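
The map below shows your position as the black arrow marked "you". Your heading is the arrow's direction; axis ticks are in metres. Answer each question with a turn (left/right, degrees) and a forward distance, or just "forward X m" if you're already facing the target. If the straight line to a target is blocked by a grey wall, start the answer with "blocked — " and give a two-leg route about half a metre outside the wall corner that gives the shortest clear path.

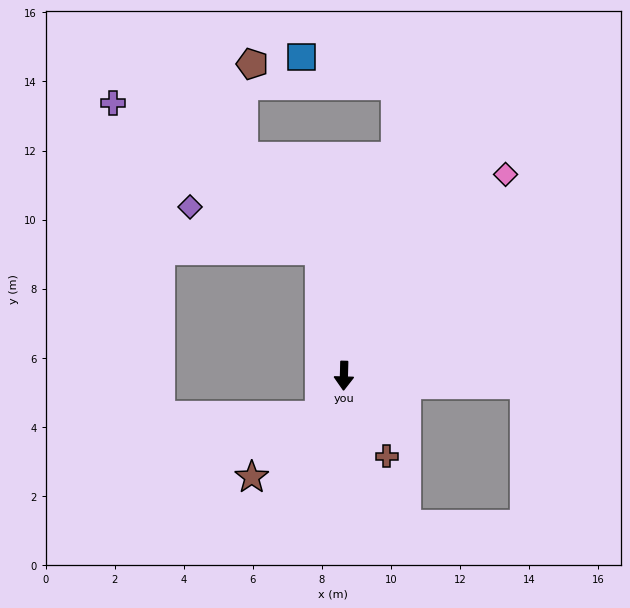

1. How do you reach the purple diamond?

blocked — turn right 167°, forward 3.7 m, then turn left 60°, forward 4.0 m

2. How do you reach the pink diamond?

turn left 143°, forward 7.5 m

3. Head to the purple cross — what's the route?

blocked — turn right 167°, forward 3.7 m, then turn left 43°, forward 7.3 m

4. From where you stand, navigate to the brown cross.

turn left 30°, forward 2.6 m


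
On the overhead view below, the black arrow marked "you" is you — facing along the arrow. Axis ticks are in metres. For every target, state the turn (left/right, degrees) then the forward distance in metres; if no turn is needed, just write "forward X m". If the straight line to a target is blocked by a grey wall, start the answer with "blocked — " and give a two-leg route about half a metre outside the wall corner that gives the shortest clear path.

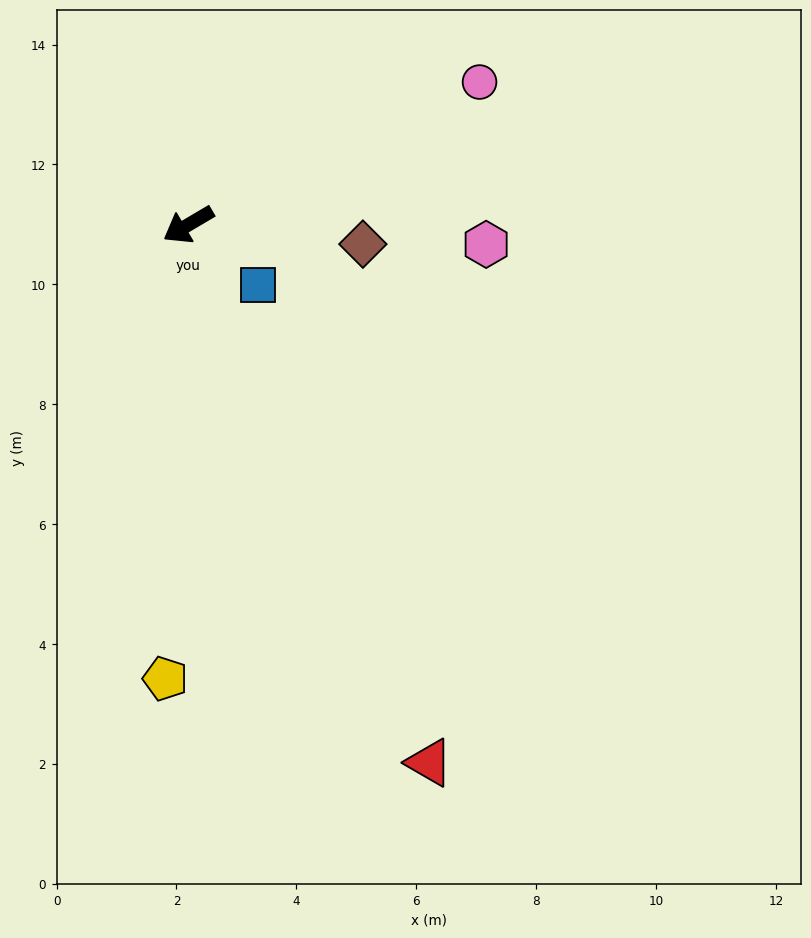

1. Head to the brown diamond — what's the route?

turn left 143°, forward 2.9 m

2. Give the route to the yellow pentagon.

turn left 57°, forward 7.6 m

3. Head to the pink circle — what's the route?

turn left 176°, forward 5.4 m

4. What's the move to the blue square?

turn left 109°, forward 1.5 m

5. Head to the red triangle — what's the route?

turn left 84°, forward 9.8 m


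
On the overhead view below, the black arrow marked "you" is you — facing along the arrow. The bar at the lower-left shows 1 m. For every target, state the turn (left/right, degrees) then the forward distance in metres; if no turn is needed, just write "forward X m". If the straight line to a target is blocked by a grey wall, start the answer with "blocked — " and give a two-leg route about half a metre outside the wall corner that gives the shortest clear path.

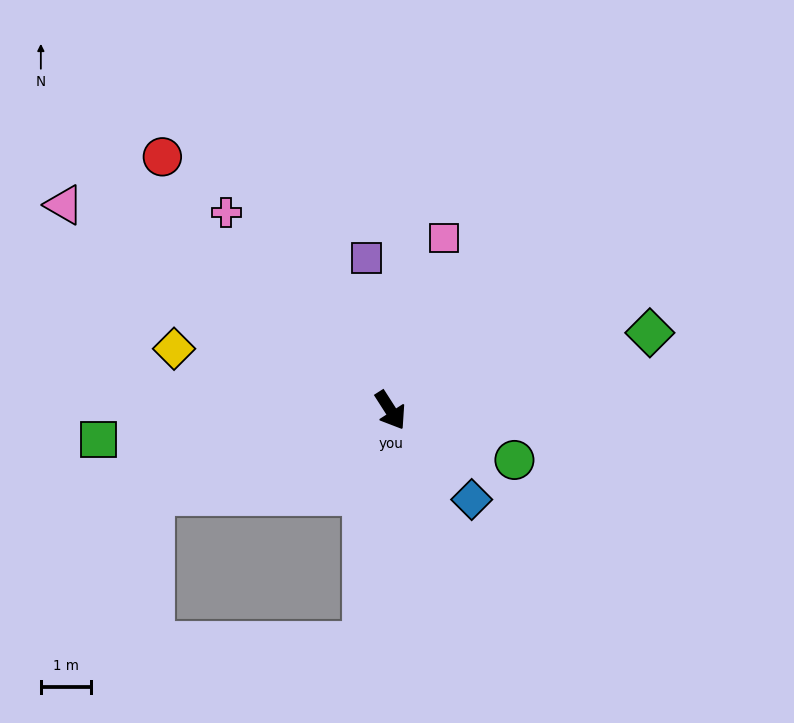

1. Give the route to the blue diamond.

turn left 10°, forward 2.4 m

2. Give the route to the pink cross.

turn right 173°, forward 5.1 m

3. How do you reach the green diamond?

turn left 74°, forward 5.4 m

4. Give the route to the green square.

turn right 117°, forward 5.9 m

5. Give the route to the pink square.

turn left 130°, forward 3.6 m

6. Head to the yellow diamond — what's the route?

turn right 138°, forward 4.5 m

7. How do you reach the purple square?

turn left 156°, forward 3.1 m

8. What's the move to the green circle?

turn left 36°, forward 2.7 m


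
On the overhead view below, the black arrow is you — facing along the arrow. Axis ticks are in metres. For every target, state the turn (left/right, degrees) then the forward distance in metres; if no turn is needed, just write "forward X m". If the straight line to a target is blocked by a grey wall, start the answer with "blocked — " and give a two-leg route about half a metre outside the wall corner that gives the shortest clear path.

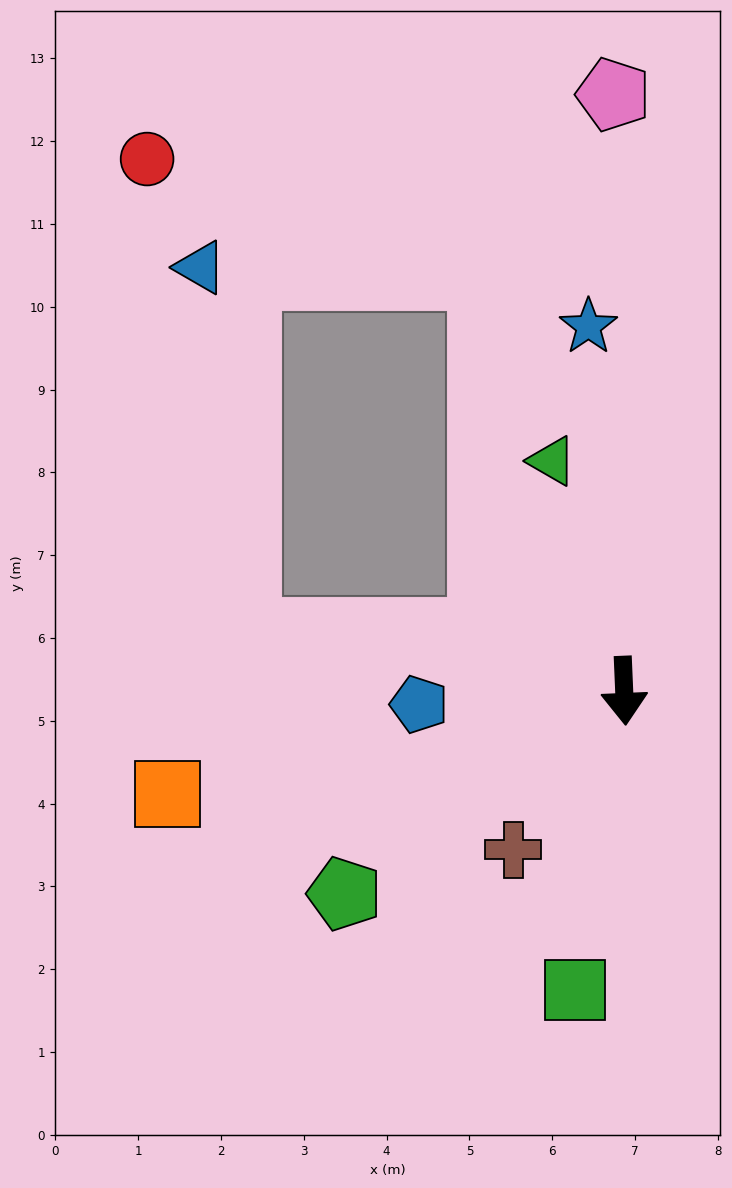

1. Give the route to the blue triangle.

blocked — turn right 101°, forward 4.6 m, then turn right 74°, forward 4.5 m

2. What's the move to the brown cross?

turn right 37°, forward 2.3 m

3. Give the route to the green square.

turn right 12°, forward 3.7 m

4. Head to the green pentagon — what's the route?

turn right 56°, forward 4.2 m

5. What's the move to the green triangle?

turn right 165°, forward 2.9 m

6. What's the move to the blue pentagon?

turn right 89°, forward 2.5 m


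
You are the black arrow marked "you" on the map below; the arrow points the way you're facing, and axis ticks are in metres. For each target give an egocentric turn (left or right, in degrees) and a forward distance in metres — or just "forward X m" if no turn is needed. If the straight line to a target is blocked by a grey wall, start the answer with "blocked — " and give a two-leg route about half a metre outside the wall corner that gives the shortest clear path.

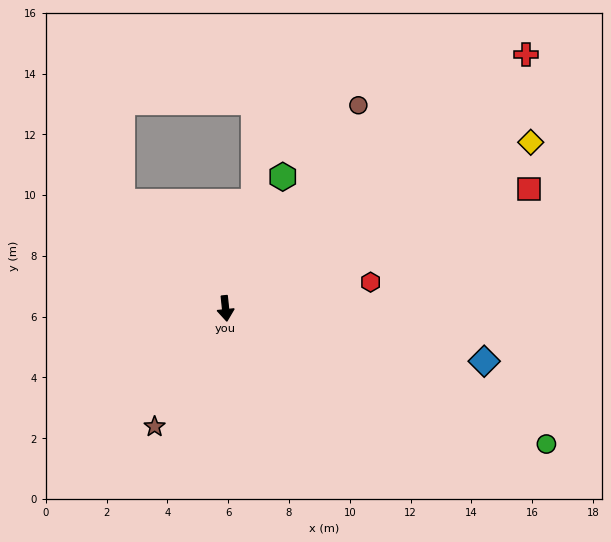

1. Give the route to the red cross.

turn left 124°, forward 12.9 m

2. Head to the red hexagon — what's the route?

turn left 94°, forward 4.9 m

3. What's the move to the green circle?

turn left 61°, forward 11.5 m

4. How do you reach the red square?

turn left 106°, forward 10.7 m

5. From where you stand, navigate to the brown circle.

turn left 141°, forward 8.0 m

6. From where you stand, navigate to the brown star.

turn right 37°, forward 4.5 m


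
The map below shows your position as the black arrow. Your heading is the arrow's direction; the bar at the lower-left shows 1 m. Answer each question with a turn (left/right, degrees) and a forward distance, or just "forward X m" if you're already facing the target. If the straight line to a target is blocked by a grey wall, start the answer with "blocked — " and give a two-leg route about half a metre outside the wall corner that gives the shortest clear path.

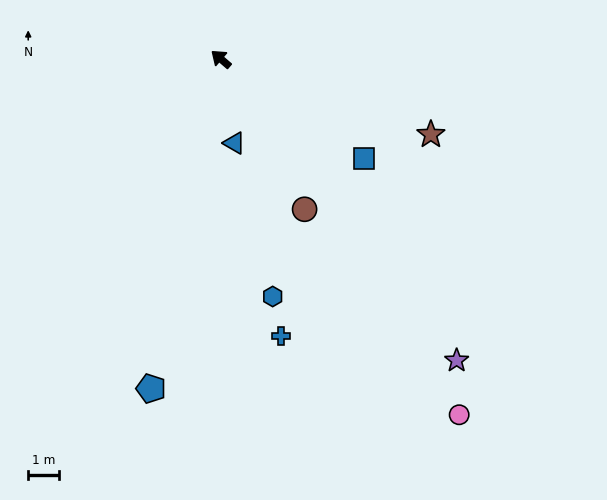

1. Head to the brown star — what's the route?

turn right 159°, forward 7.2 m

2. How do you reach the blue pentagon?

turn left 119°, forward 10.9 m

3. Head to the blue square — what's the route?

turn right 174°, forward 5.6 m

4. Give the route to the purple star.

turn left 169°, forward 12.4 m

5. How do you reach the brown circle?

turn left 160°, forward 5.6 m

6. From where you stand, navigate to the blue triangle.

turn left 140°, forward 2.8 m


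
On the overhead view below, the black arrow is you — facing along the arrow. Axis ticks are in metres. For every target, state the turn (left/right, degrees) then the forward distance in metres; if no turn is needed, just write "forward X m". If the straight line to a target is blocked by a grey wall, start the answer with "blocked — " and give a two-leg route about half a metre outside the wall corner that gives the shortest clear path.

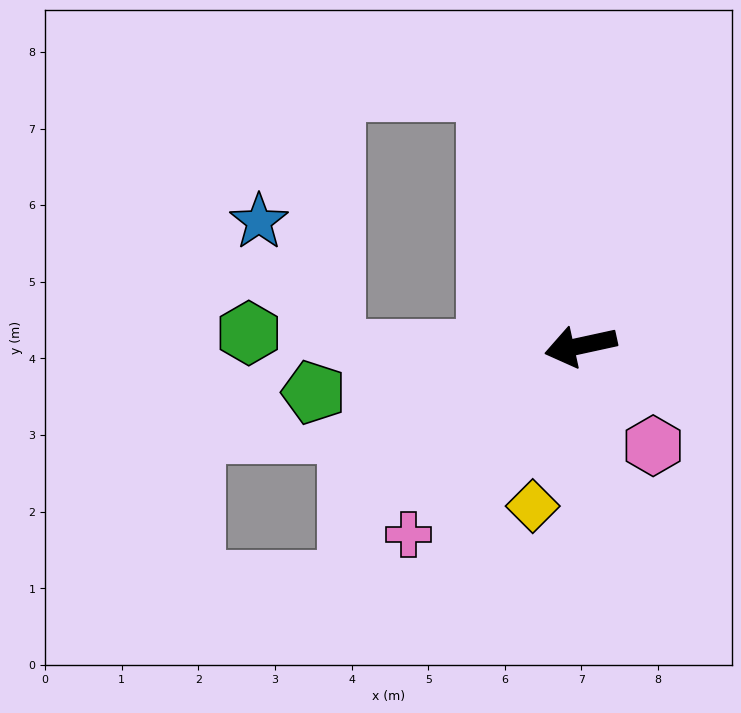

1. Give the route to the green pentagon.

turn right 2°, forward 3.5 m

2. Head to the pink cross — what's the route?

turn left 35°, forward 3.3 m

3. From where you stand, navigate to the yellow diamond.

turn left 61°, forward 2.2 m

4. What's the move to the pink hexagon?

turn left 114°, forward 1.6 m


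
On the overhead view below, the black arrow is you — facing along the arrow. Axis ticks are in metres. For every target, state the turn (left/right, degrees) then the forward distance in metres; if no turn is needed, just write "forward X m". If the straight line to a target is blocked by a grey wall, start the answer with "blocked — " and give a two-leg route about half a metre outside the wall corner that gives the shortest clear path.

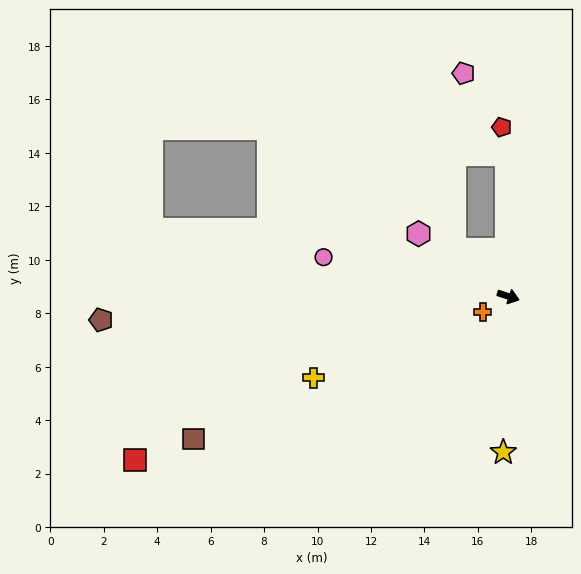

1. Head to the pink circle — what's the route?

turn right 174°, forward 7.1 m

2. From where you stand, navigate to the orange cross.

turn right 130°, forward 1.1 m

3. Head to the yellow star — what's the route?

turn right 74°, forward 5.8 m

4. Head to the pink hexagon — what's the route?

turn left 163°, forward 4.1 m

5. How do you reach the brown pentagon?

turn right 158°, forward 15.3 m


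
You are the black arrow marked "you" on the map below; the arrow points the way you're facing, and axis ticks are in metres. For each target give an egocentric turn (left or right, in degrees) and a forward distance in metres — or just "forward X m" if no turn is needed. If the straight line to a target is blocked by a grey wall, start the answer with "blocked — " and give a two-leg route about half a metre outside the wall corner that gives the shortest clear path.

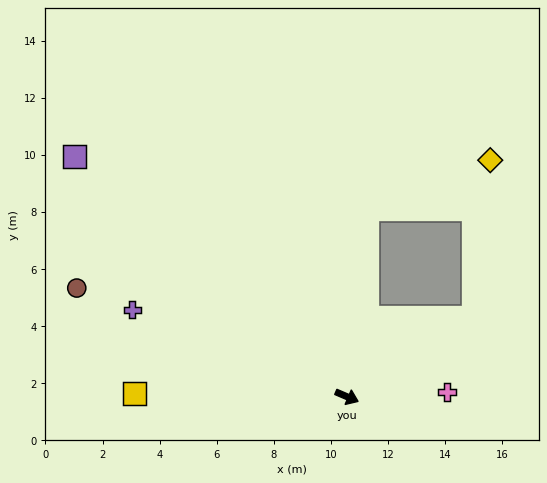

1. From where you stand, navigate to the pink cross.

turn left 26°, forward 3.5 m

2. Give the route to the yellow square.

turn right 158°, forward 7.4 m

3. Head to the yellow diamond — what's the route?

blocked — turn left 55°, forward 5.2 m, then turn left 52°, forward 5.6 m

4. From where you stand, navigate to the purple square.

turn left 162°, forward 12.7 m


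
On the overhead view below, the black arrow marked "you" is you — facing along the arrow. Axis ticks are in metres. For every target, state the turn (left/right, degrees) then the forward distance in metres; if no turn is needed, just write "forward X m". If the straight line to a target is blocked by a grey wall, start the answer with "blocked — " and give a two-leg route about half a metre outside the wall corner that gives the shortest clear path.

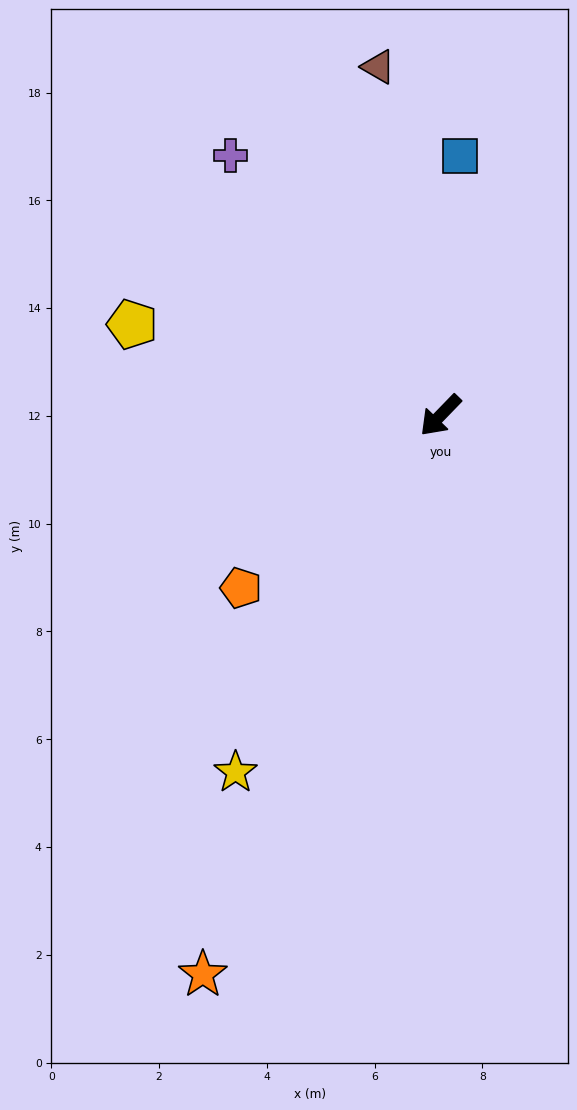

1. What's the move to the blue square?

turn right 140°, forward 4.8 m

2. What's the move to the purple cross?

turn right 97°, forward 6.2 m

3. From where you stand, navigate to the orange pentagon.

turn right 5°, forward 4.9 m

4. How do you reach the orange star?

turn left 21°, forward 11.3 m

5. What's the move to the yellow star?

turn left 14°, forward 7.6 m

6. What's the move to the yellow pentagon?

turn right 62°, forward 6.0 m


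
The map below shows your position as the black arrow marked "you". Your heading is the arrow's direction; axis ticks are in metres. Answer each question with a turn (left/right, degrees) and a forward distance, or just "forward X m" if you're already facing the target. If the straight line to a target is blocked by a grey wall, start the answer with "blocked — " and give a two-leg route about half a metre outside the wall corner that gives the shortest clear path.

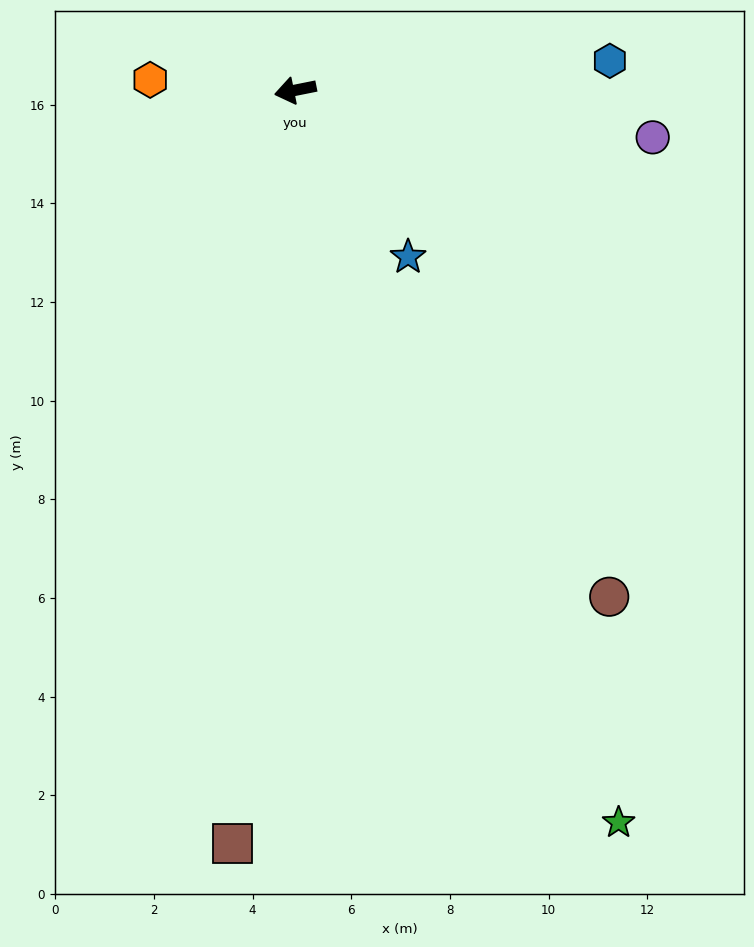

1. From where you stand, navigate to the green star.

turn left 102°, forward 16.2 m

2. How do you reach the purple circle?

turn left 161°, forward 7.3 m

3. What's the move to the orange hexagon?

turn right 15°, forward 3.0 m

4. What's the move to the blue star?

turn left 113°, forward 4.1 m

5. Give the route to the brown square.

turn left 74°, forward 15.3 m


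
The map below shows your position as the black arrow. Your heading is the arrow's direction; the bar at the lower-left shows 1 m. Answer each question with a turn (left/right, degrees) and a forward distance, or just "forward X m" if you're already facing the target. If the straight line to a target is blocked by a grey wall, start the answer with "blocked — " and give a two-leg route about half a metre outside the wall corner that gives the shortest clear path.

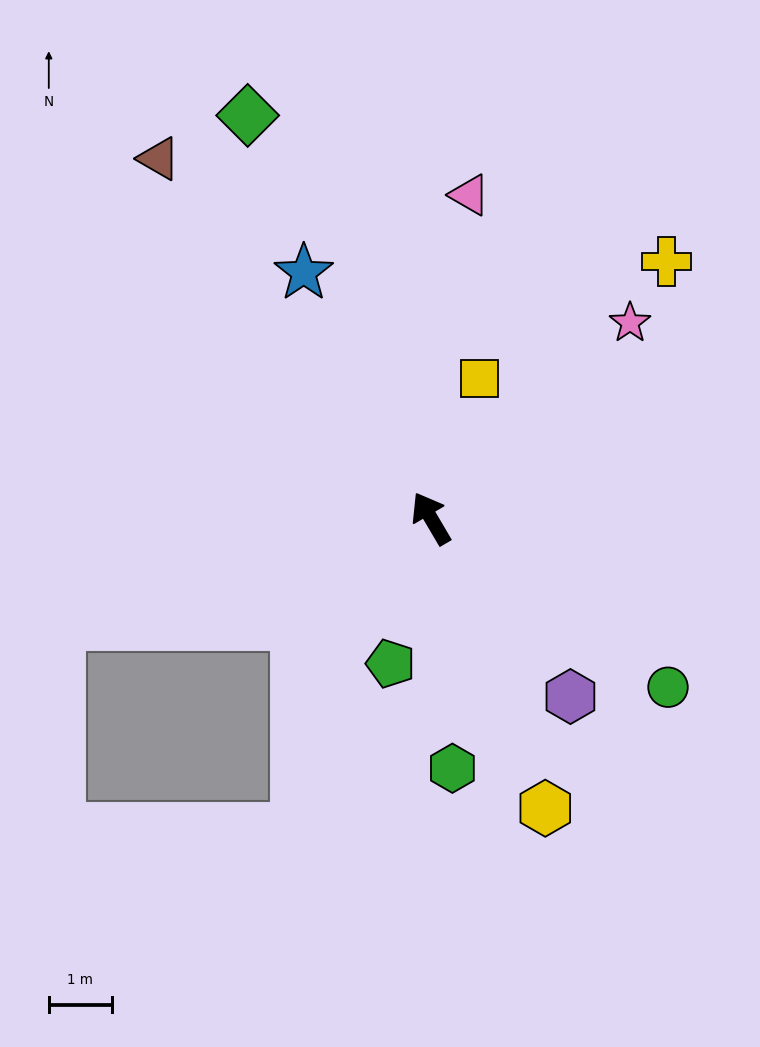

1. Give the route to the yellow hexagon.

turn left 171°, forward 4.9 m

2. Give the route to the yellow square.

turn right 50°, forward 2.3 m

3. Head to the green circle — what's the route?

turn right 156°, forward 4.6 m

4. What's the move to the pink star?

turn right 76°, forward 4.4 m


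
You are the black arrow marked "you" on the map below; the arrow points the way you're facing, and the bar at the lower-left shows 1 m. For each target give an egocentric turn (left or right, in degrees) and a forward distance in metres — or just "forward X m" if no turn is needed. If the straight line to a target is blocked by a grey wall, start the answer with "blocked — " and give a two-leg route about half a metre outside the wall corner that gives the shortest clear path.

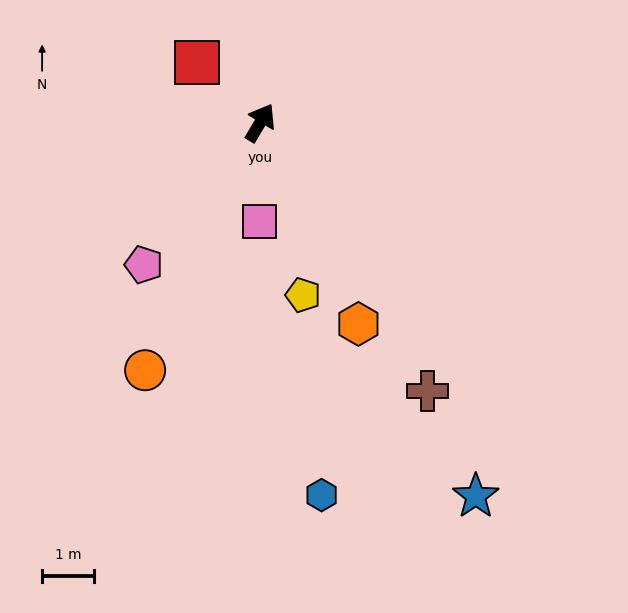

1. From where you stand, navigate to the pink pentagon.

turn left 172°, forward 3.5 m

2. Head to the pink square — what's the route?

turn right 149°, forward 1.9 m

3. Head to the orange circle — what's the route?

turn right 174°, forward 5.3 m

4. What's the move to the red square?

turn left 77°, forward 1.7 m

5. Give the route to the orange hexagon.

turn right 123°, forward 4.3 m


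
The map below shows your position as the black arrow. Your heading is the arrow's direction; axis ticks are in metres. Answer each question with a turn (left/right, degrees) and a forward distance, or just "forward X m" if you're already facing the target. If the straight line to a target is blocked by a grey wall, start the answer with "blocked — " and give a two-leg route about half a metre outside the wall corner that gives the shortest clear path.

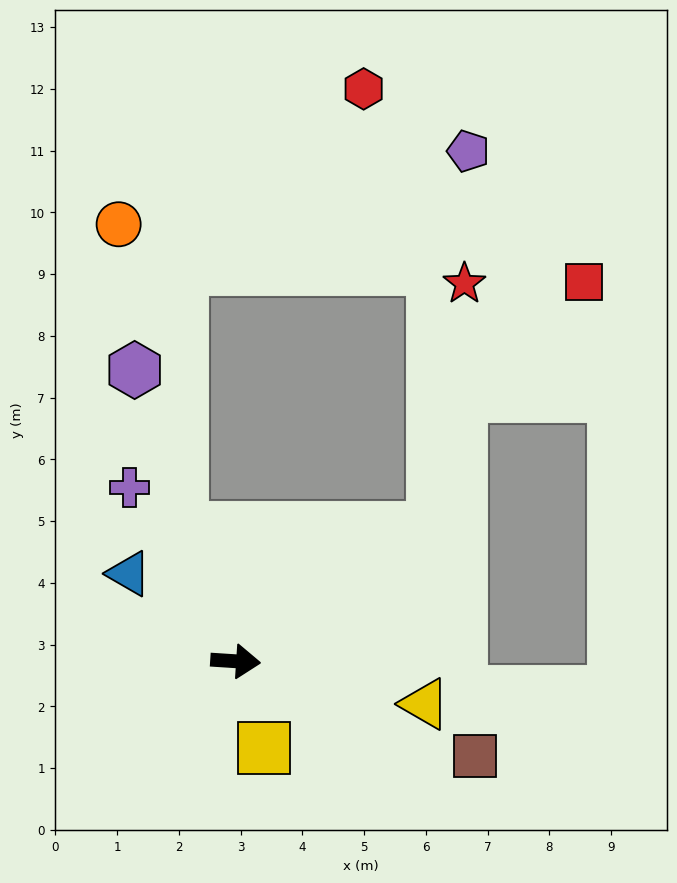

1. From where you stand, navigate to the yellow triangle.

turn right 9°, forward 3.1 m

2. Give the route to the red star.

blocked — turn left 38°, forward 3.9 m, then turn left 48°, forward 4.0 m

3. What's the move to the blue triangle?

turn left 144°, forward 2.2 m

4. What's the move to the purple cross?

turn left 125°, forward 3.3 m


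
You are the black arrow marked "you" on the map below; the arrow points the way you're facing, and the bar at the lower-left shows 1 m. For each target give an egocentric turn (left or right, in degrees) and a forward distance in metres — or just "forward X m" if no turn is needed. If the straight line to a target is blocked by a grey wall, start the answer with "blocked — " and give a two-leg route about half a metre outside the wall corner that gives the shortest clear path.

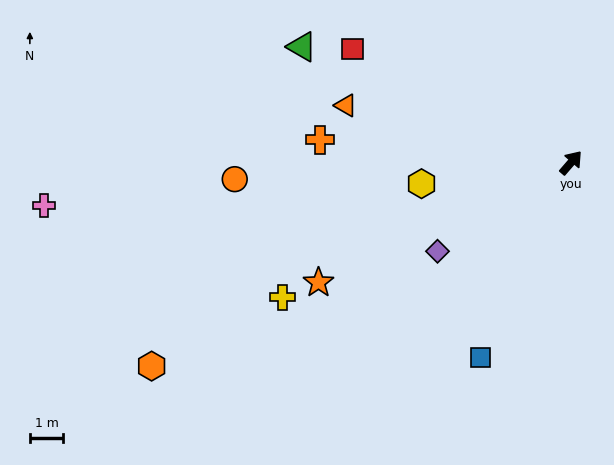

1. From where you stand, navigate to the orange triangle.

turn left 117°, forward 7.0 m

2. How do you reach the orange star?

turn left 156°, forward 8.4 m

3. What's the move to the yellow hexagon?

turn left 139°, forward 4.5 m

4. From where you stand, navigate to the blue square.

turn right 164°, forward 6.5 m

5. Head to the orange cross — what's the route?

turn left 126°, forward 7.6 m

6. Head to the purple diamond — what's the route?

turn left 164°, forward 4.8 m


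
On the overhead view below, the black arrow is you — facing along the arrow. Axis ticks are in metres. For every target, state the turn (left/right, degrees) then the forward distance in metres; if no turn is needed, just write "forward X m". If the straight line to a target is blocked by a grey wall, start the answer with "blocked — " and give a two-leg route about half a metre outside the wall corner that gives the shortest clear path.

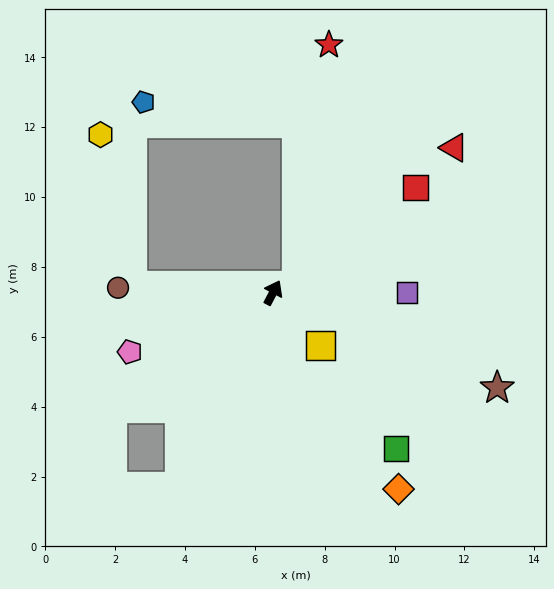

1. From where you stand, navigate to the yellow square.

turn right 110°, forward 2.0 m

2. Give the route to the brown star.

turn right 85°, forward 7.0 m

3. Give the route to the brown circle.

turn left 116°, forward 4.4 m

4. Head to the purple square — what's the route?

turn right 62°, forward 3.8 m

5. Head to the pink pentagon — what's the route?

turn left 140°, forward 4.4 m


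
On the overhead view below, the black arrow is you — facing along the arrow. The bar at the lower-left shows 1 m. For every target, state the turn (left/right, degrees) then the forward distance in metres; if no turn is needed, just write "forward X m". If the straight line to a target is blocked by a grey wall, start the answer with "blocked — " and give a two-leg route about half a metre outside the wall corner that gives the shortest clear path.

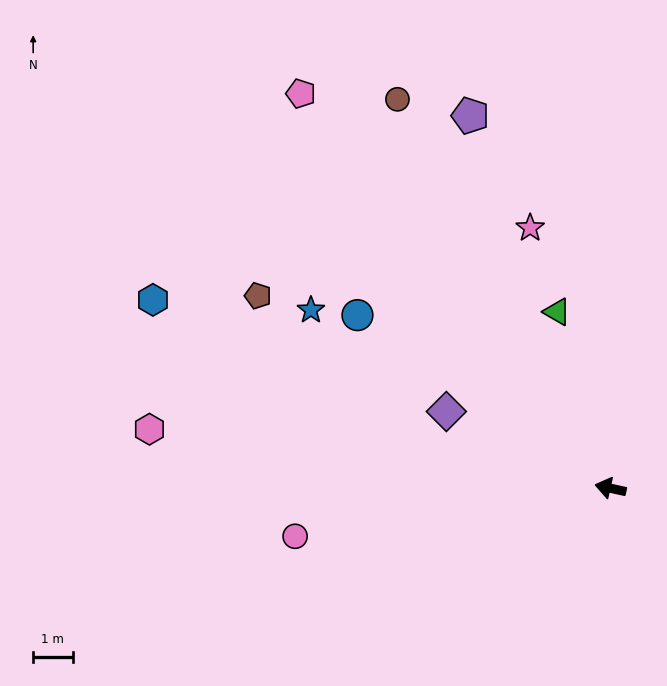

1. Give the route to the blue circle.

turn right 22°, forward 7.8 m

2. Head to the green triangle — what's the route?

turn right 61°, forward 4.7 m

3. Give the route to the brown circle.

turn right 49°, forward 11.3 m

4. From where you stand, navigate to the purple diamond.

turn right 13°, forward 4.6 m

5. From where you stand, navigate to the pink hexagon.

turn left 5°, forward 11.8 m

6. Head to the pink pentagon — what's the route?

turn right 39°, forward 12.7 m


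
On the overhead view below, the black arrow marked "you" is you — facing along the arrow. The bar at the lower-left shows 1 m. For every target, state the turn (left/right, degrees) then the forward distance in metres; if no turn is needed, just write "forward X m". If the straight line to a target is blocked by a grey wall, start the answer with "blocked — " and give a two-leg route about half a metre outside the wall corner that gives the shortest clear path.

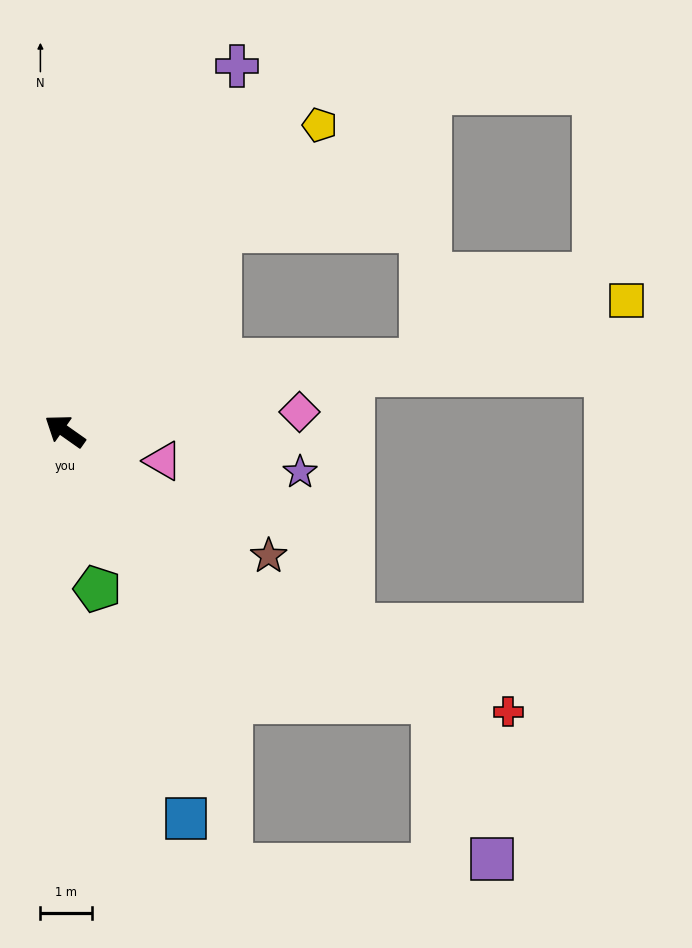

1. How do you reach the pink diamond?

turn right 140°, forward 4.5 m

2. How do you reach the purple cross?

turn right 80°, forward 7.8 m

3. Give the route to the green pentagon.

turn left 137°, forward 3.1 m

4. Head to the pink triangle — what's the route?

turn right 162°, forward 2.0 m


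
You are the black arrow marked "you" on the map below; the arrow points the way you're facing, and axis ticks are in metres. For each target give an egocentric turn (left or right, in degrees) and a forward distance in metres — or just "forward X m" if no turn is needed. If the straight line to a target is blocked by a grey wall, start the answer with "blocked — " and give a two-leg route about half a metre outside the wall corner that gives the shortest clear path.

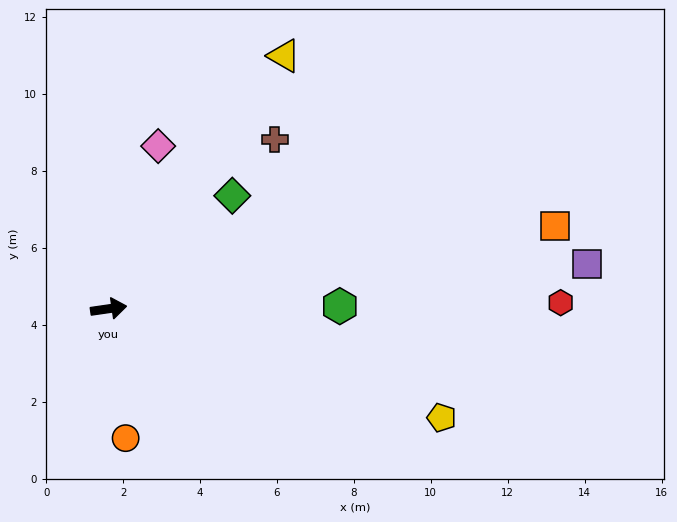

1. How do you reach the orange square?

turn left 2°, forward 11.8 m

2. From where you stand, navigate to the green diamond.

turn left 34°, forward 4.4 m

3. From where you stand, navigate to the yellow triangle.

turn left 47°, forward 8.0 m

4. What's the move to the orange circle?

turn right 91°, forward 3.4 m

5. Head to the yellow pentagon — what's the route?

turn right 26°, forward 9.1 m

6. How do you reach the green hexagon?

turn right 8°, forward 6.0 m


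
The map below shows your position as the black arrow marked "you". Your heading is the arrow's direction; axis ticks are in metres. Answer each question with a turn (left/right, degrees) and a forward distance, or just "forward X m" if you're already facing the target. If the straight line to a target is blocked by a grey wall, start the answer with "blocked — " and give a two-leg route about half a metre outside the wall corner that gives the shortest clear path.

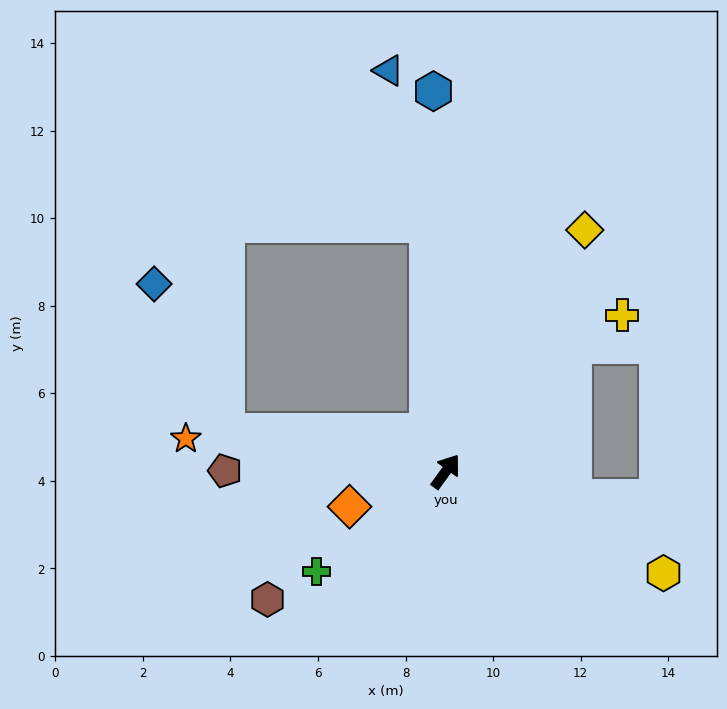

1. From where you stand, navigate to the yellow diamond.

turn left 6°, forward 6.4 m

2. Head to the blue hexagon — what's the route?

turn left 38°, forward 8.7 m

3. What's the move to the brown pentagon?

turn left 126°, forward 5.0 m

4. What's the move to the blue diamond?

blocked — turn left 116°, forward 5.1 m, then turn right 54°, forward 3.8 m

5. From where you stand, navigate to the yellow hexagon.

turn right 79°, forward 5.5 m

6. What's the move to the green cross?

turn left 164°, forward 3.7 m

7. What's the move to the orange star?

turn left 119°, forward 6.0 m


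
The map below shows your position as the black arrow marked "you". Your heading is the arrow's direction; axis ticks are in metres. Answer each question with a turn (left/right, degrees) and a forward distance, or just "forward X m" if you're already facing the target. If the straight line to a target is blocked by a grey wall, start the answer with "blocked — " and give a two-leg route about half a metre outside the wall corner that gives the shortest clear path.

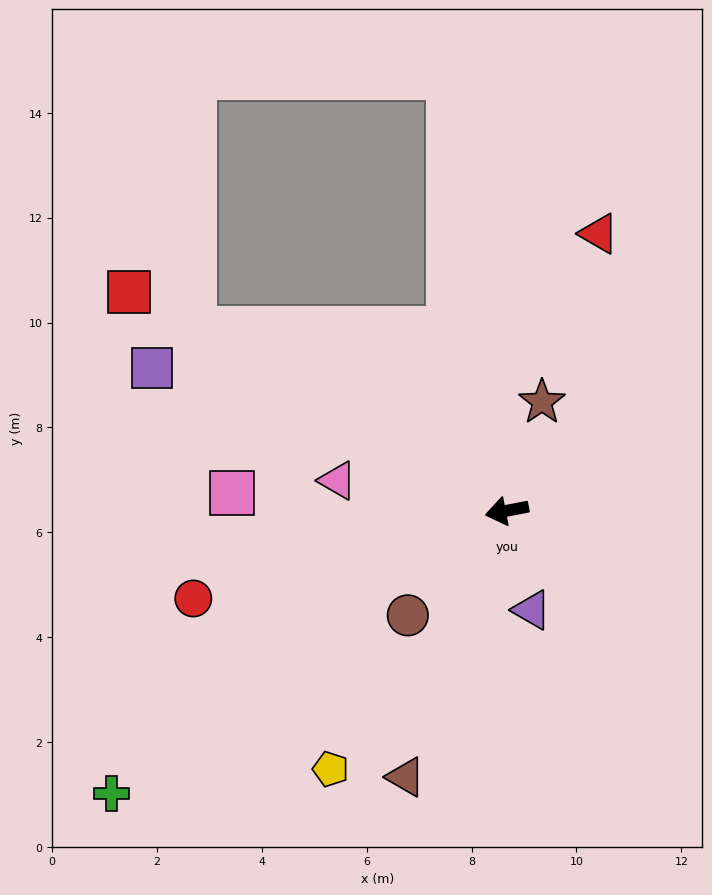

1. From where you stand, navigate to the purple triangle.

turn left 93°, forward 1.9 m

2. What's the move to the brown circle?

turn left 36°, forward 2.7 m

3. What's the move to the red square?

turn right 41°, forward 8.3 m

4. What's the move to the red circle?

turn left 5°, forward 6.2 m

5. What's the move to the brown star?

turn right 119°, forward 2.2 m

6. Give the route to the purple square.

turn right 33°, forward 7.3 m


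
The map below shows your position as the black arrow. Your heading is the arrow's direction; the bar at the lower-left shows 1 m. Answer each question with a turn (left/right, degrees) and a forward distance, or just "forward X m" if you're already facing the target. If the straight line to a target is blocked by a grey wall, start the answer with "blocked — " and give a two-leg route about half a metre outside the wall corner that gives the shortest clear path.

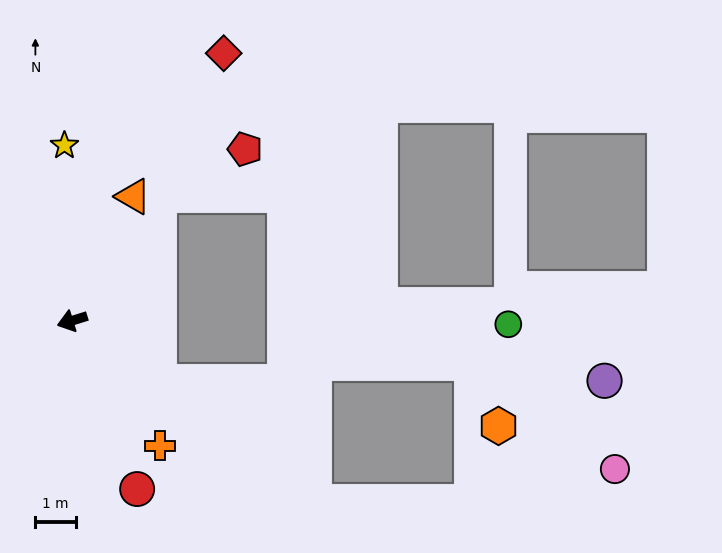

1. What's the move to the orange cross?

turn left 108°, forward 3.8 m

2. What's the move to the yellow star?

turn right 105°, forward 4.3 m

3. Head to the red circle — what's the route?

turn left 94°, forward 4.4 m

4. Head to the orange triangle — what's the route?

turn right 133°, forward 3.4 m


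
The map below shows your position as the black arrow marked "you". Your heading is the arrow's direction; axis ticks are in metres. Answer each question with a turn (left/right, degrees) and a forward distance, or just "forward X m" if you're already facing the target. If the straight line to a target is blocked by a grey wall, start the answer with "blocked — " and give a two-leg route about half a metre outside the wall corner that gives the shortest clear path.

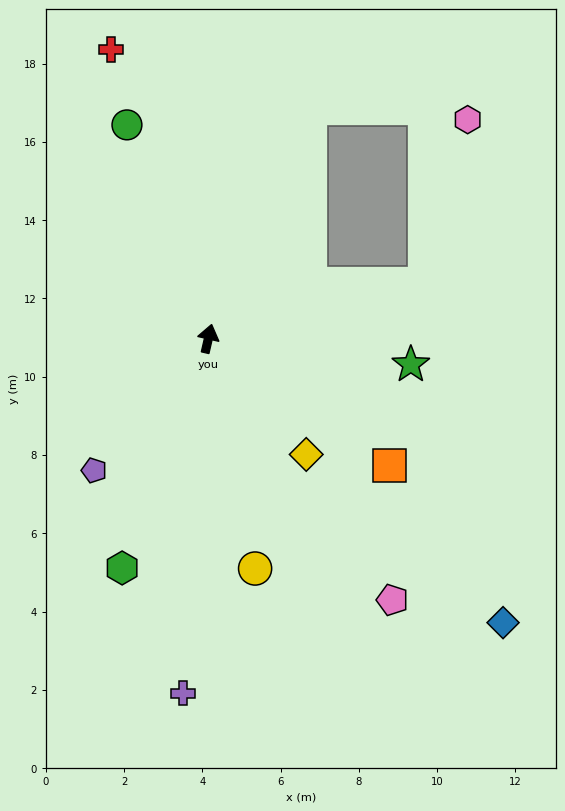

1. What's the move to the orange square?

turn right 112°, forward 5.7 m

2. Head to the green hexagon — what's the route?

turn left 172°, forward 6.3 m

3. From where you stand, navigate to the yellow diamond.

turn right 127°, forward 3.9 m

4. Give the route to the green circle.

turn left 34°, forward 5.8 m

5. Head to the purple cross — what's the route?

turn right 171°, forward 9.1 m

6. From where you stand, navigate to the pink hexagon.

blocked — turn right 63°, forward 5.7 m, then turn left 61°, forward 4.3 m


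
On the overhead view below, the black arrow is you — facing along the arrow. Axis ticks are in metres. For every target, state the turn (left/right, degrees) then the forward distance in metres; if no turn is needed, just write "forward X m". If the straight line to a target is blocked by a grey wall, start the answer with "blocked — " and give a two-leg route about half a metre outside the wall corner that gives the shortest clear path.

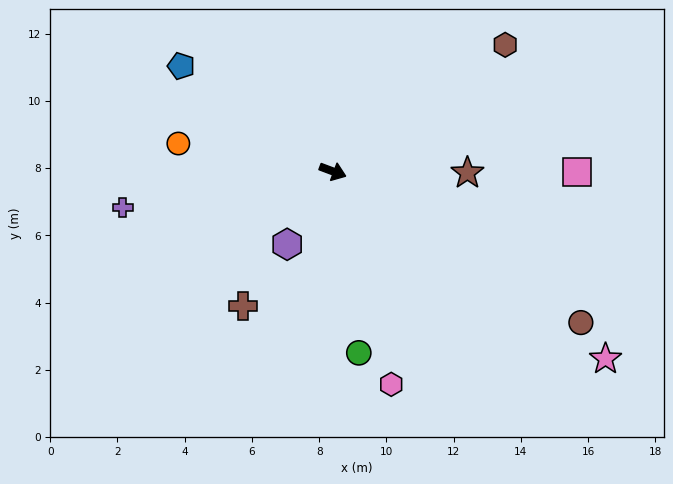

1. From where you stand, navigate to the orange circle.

turn right 170°, forward 4.7 m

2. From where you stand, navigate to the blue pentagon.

turn left 166°, forward 5.5 m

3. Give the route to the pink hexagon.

turn right 54°, forward 6.6 m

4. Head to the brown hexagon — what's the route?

turn left 57°, forward 6.4 m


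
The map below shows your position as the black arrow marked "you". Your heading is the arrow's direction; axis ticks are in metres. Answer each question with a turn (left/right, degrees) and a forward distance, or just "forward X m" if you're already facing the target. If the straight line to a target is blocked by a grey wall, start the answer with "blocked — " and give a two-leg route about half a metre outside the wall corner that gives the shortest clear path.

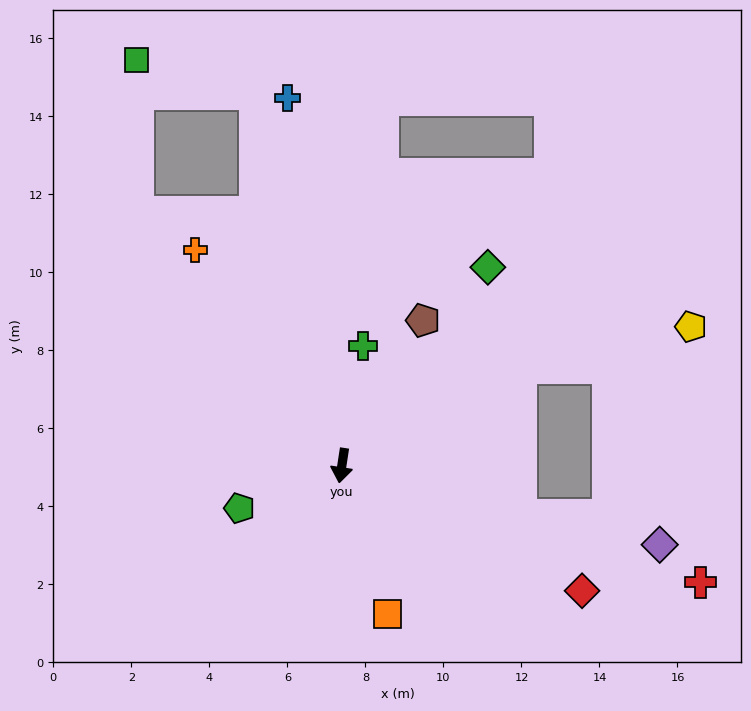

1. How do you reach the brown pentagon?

turn left 159°, forward 4.3 m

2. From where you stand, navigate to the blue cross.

turn right 163°, forward 9.5 m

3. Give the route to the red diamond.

turn left 71°, forward 6.9 m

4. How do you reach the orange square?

turn left 26°, forward 4.0 m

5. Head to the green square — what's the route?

blocked — turn right 132°, forward 8.3 m, then turn right 39°, forward 3.9 m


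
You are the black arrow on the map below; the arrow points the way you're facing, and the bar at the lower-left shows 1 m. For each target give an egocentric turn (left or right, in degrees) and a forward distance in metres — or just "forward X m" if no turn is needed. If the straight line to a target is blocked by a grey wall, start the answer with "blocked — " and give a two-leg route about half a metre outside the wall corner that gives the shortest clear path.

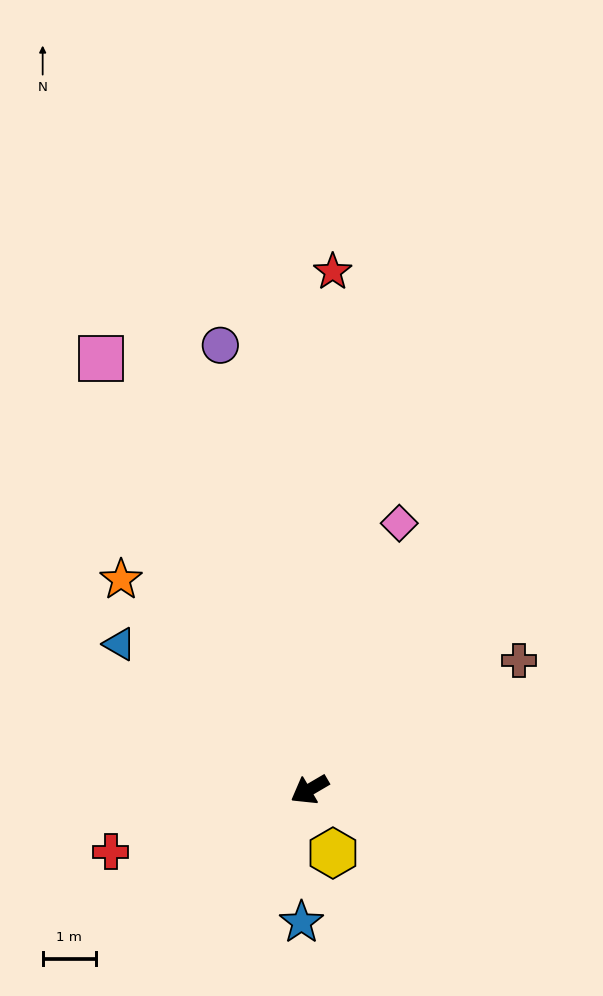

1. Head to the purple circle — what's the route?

turn right 109°, forward 8.5 m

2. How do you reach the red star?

turn right 123°, forward 9.7 m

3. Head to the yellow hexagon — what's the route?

turn left 80°, forward 1.3 m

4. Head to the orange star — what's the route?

turn right 78°, forward 5.3 m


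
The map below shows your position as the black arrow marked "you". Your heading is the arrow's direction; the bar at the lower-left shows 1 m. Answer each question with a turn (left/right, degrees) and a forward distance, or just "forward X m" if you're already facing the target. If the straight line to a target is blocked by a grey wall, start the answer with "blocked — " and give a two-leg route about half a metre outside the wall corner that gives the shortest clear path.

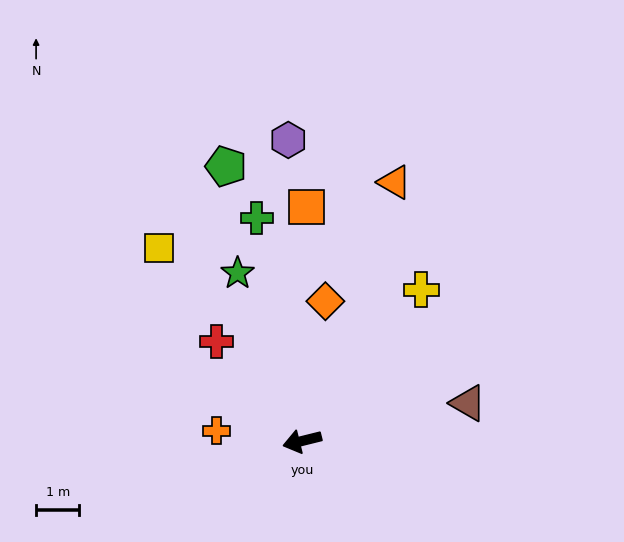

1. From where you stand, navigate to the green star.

turn right 83°, forward 4.2 m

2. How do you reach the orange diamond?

turn right 113°, forward 3.3 m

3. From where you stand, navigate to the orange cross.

turn right 21°, forward 2.0 m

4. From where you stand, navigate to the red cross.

turn right 63°, forward 3.0 m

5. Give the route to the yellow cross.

turn right 142°, forward 4.4 m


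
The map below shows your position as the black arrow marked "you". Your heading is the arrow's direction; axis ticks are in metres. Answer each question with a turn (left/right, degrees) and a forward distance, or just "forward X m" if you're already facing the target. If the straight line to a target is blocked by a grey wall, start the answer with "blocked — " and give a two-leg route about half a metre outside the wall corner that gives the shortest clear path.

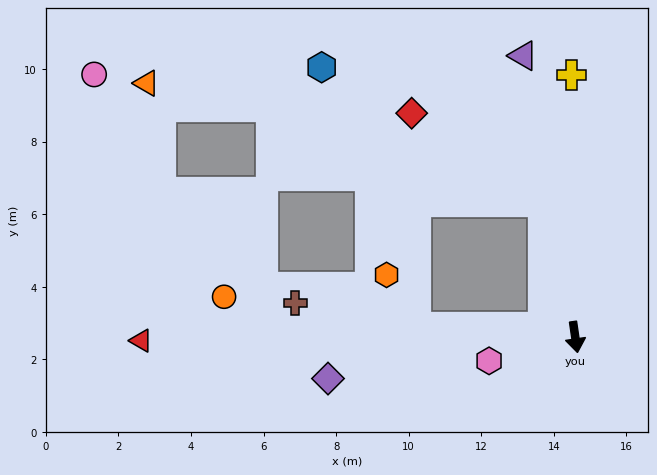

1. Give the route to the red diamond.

blocked — turn right 175°, forward 3.8 m, then turn left 43°, forward 4.4 m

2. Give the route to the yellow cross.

turn left 173°, forward 7.2 m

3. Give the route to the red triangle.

turn right 98°, forward 12.0 m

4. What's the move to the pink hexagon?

turn right 83°, forward 2.5 m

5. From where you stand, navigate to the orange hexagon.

blocked — turn right 102°, forward 4.4 m, then turn right 58°, forward 1.7 m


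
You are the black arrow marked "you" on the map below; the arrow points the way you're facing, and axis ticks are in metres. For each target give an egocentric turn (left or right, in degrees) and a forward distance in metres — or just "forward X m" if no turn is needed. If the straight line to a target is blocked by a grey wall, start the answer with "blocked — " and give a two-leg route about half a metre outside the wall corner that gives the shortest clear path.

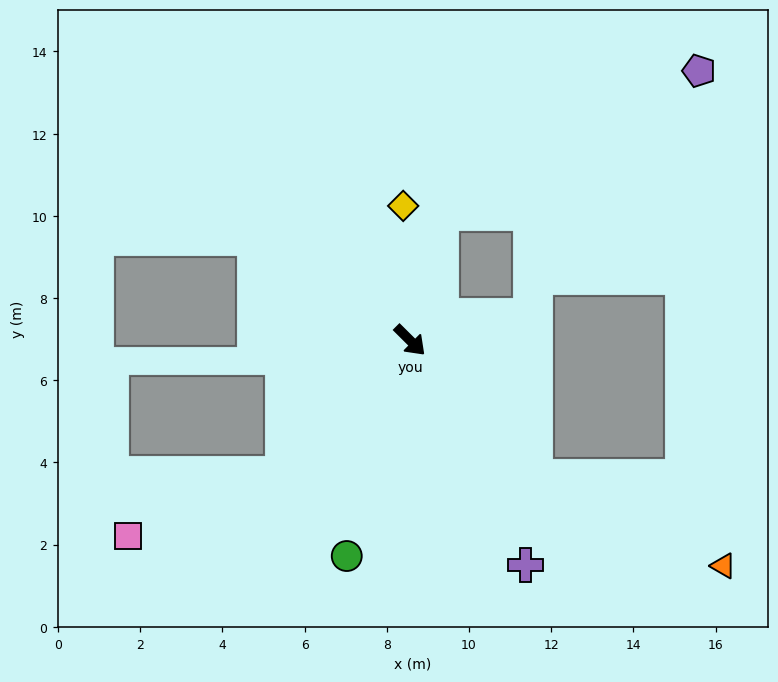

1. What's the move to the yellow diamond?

turn left 138°, forward 3.3 m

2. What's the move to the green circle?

turn right 62°, forward 5.5 m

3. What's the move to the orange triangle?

blocked — turn right 2°, forward 4.5 m, then turn left 21°, forward 5.0 m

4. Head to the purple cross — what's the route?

turn right 18°, forward 6.2 m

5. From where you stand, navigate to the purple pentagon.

blocked — turn left 121°, forward 3.2 m, then turn right 47°, forward 7.2 m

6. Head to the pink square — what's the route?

blocked — turn right 89°, forward 4.5 m, then turn right 24°, forward 4.1 m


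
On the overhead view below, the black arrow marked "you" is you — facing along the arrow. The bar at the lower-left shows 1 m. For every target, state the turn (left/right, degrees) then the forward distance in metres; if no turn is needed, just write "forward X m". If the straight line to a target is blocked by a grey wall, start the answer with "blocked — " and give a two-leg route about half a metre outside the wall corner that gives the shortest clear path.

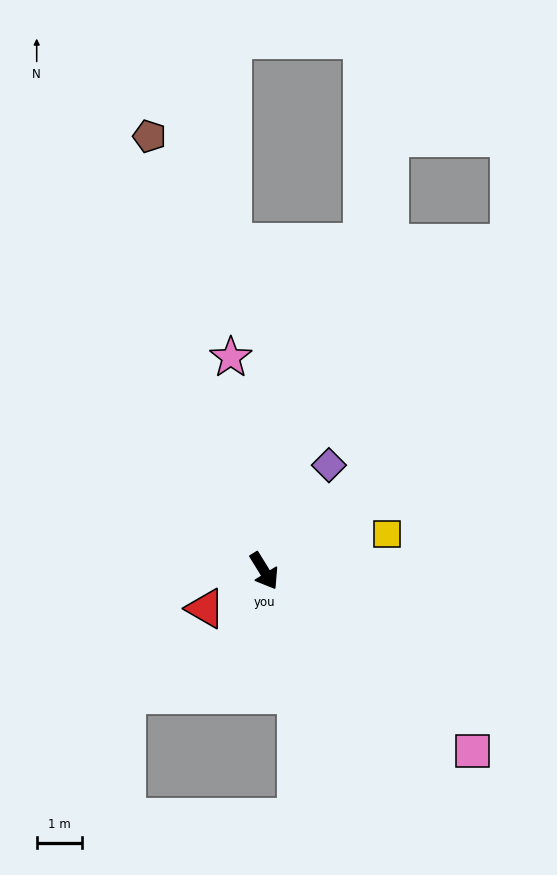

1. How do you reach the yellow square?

turn left 75°, forward 2.8 m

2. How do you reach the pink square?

turn left 18°, forward 6.1 m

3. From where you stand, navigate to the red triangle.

turn right 89°, forward 1.5 m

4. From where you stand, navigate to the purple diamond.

turn left 117°, forward 2.7 m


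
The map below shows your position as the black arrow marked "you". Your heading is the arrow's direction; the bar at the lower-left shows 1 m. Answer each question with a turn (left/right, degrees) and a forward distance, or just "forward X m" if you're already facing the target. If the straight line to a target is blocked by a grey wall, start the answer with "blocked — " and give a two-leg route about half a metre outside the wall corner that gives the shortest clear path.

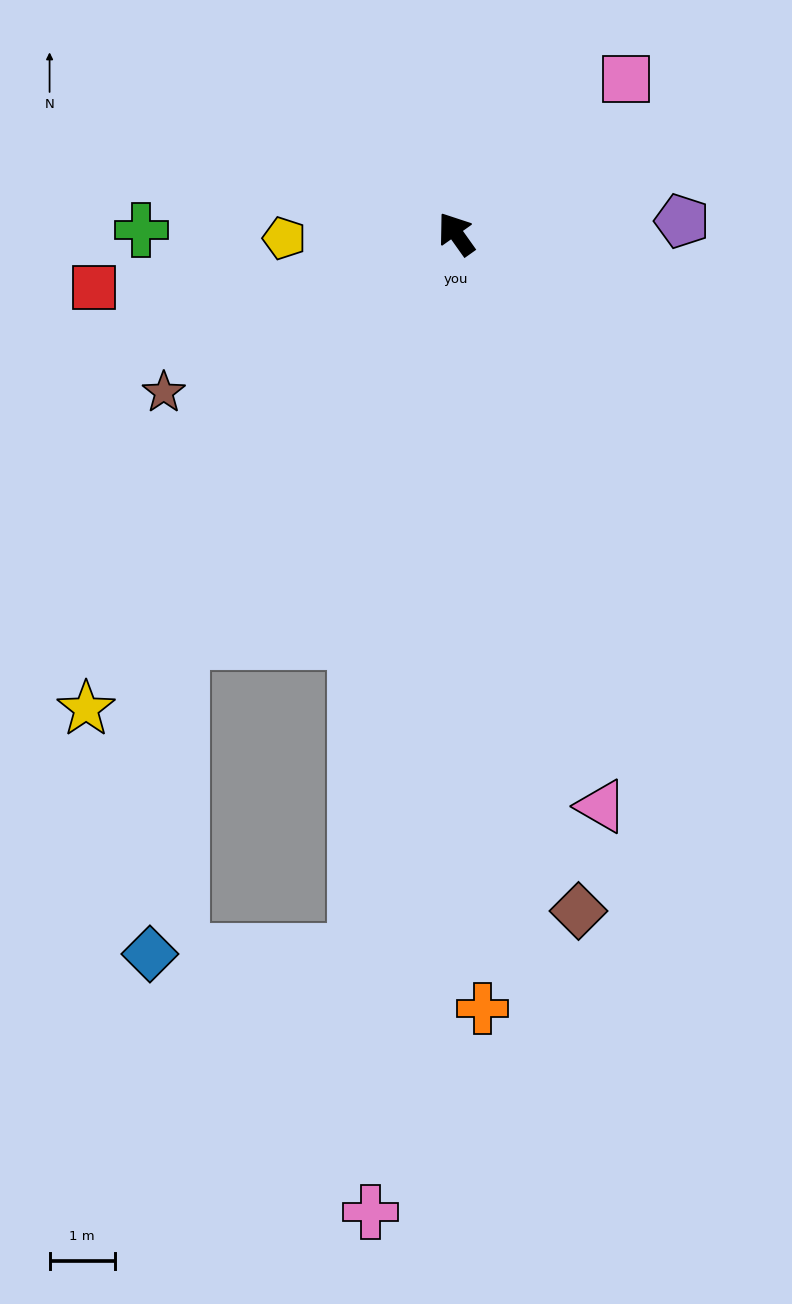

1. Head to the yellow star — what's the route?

turn left 107°, forward 9.3 m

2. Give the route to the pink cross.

turn left 140°, forward 15.1 m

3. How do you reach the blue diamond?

blocked — turn left 111°, forward 7.6 m, then turn left 28°, forward 4.8 m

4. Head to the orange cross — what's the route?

turn left 147°, forward 11.9 m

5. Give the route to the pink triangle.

turn left 159°, forward 9.1 m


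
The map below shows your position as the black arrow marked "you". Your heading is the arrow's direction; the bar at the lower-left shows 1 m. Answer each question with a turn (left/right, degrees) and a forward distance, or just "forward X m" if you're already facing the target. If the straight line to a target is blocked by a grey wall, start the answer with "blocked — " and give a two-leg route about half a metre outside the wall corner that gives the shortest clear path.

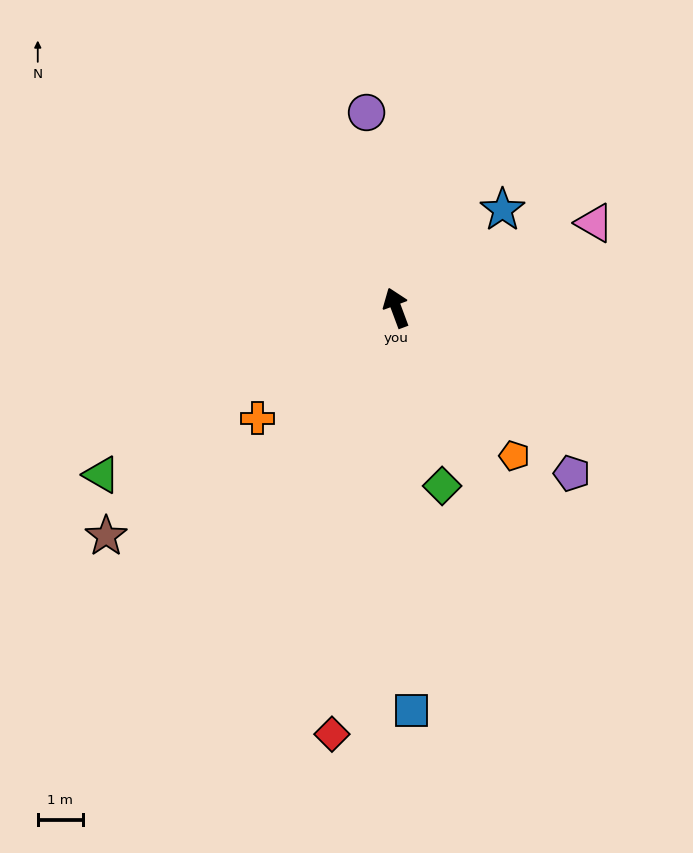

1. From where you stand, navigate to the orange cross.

turn left 108°, forward 3.9 m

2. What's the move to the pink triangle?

turn right 87°, forward 4.8 m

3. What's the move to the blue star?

turn right 68°, forward 3.2 m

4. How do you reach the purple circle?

turn right 12°, forward 4.4 m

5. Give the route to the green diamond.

turn left 174°, forward 4.1 m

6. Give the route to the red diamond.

turn left 151°, forward 9.6 m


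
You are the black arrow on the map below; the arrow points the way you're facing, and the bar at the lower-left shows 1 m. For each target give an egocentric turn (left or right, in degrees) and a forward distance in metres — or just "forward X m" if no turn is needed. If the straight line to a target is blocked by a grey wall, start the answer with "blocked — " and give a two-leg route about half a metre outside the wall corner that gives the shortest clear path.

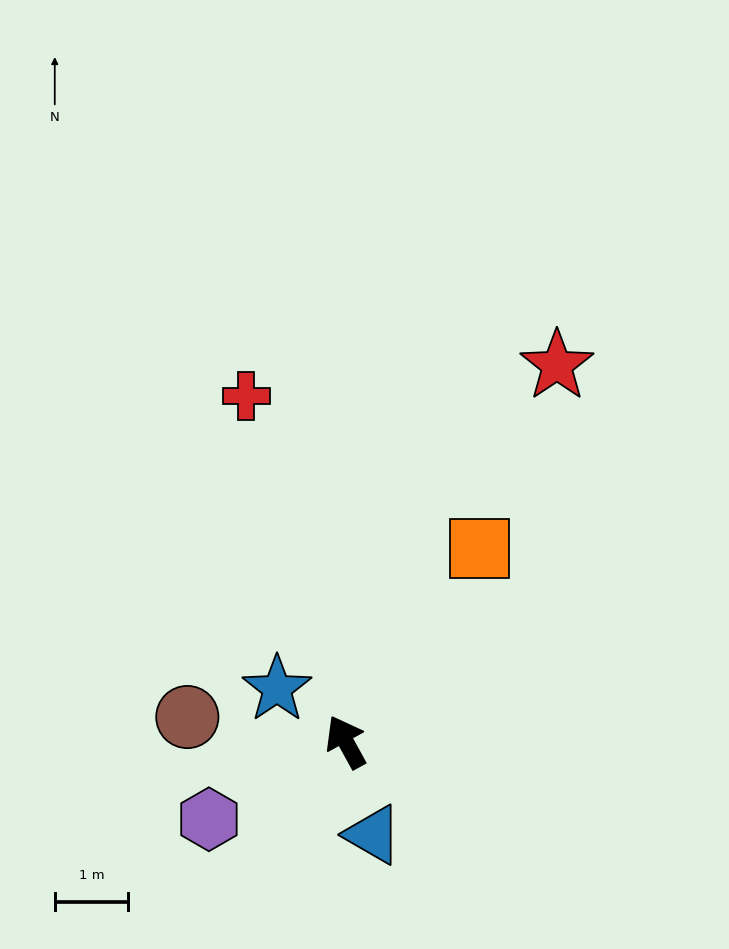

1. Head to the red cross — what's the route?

turn right 13°, forward 4.9 m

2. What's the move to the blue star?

turn left 24°, forward 1.2 m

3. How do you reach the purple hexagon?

turn left 91°, forward 2.1 m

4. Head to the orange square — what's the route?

turn right 63°, forward 3.2 m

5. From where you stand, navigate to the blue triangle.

turn left 168°, forward 1.3 m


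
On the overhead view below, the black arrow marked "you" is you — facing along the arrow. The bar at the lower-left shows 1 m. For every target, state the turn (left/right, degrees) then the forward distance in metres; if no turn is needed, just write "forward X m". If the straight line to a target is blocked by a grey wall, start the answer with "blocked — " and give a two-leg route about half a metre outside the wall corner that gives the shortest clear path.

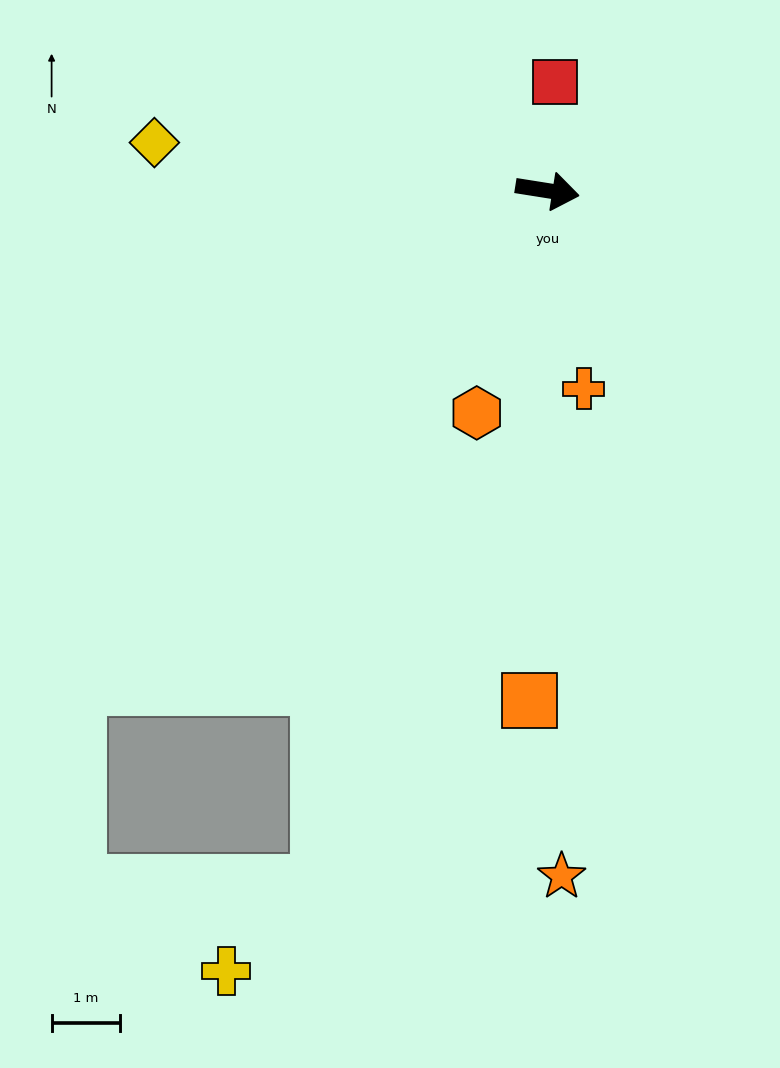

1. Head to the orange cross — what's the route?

turn right 71°, forward 2.9 m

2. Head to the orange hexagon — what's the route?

turn right 99°, forward 3.4 m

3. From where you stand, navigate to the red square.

turn left 95°, forward 1.6 m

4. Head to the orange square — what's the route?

turn right 83°, forward 7.4 m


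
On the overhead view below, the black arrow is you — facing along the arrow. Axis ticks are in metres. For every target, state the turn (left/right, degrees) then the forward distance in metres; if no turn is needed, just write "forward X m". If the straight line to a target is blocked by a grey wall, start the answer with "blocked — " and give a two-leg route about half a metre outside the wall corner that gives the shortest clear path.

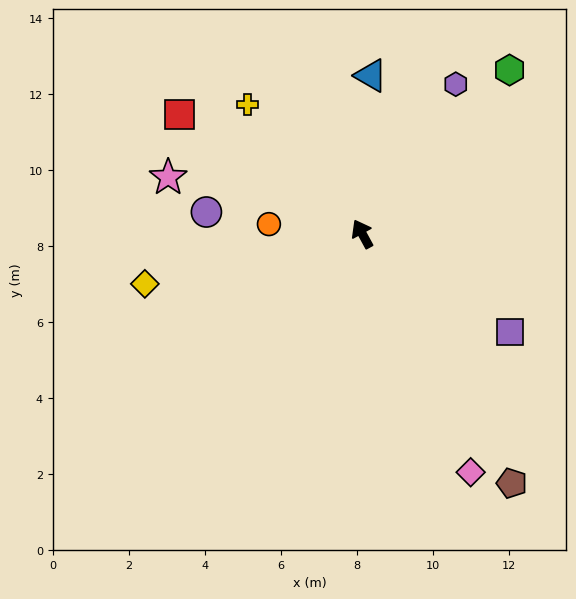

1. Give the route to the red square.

turn left 28°, forward 5.7 m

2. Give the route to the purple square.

turn right 152°, forward 4.7 m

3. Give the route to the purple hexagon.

turn right 61°, forward 4.6 m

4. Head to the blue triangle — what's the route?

turn right 32°, forward 4.2 m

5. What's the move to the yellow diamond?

turn left 74°, forward 5.9 m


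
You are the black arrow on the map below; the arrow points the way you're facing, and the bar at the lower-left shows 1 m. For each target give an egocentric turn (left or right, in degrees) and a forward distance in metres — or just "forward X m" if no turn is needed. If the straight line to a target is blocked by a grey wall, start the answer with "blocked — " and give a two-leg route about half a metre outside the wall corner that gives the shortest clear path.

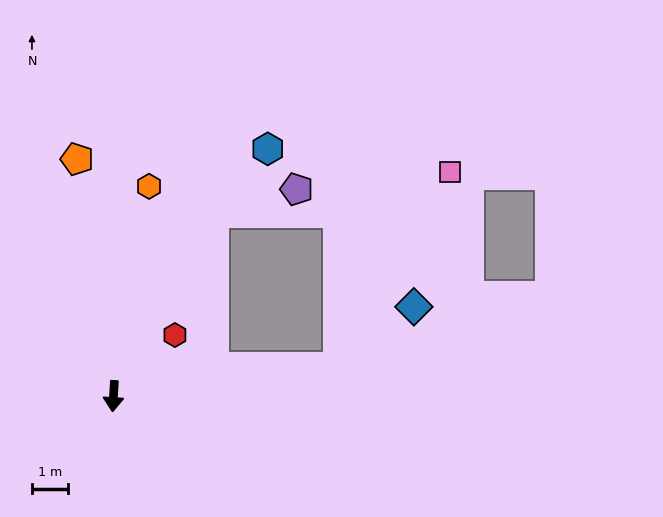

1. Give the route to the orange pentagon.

turn right 168°, forward 6.6 m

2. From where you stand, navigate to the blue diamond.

blocked — turn left 101°, forward 6.2 m, then turn left 32°, forward 2.7 m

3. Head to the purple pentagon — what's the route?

blocked — turn left 155°, forward 5.7 m, then turn right 46°, forward 2.4 m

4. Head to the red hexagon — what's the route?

turn left 138°, forward 2.4 m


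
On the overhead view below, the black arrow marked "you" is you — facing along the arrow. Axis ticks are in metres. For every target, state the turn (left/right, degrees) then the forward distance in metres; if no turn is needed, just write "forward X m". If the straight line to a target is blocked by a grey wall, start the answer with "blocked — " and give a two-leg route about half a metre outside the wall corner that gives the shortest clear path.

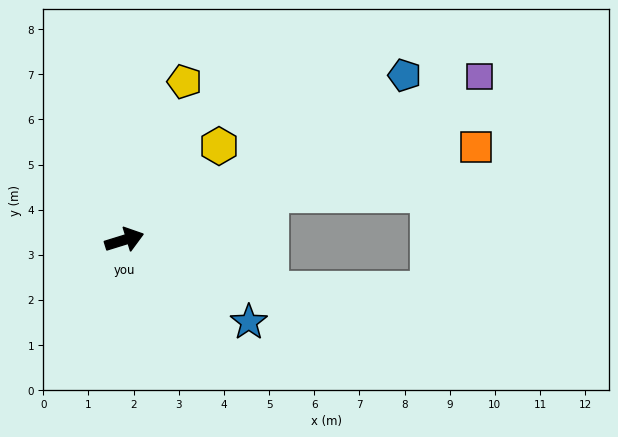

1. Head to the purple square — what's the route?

turn left 8°, forward 8.7 m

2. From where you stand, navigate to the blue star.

turn right 51°, forward 3.3 m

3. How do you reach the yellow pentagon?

turn left 52°, forward 3.7 m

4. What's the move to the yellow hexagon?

turn left 28°, forward 3.0 m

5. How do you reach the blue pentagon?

turn left 13°, forward 7.2 m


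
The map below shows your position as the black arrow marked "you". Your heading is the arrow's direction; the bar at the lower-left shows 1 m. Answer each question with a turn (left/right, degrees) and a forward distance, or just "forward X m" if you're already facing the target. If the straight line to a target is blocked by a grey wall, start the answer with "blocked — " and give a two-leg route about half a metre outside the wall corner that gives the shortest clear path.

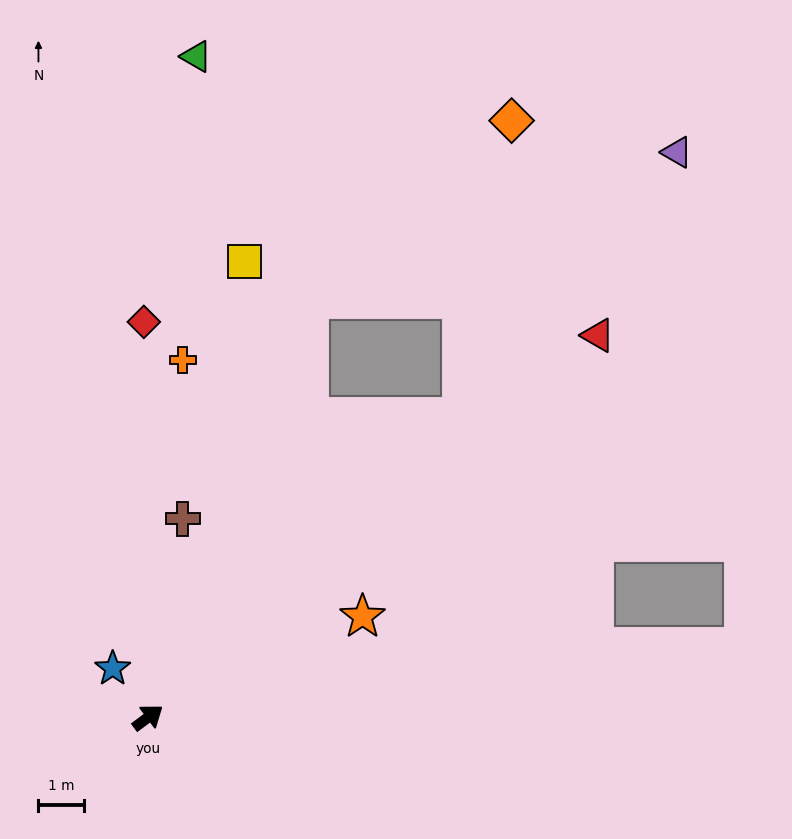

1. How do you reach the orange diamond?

blocked — turn left 32°, forward 9.8 m, then turn right 27°, forward 5.9 m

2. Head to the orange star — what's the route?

turn right 12°, forward 5.2 m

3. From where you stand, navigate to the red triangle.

turn left 4°, forward 12.9 m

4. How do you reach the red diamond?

turn left 54°, forward 8.6 m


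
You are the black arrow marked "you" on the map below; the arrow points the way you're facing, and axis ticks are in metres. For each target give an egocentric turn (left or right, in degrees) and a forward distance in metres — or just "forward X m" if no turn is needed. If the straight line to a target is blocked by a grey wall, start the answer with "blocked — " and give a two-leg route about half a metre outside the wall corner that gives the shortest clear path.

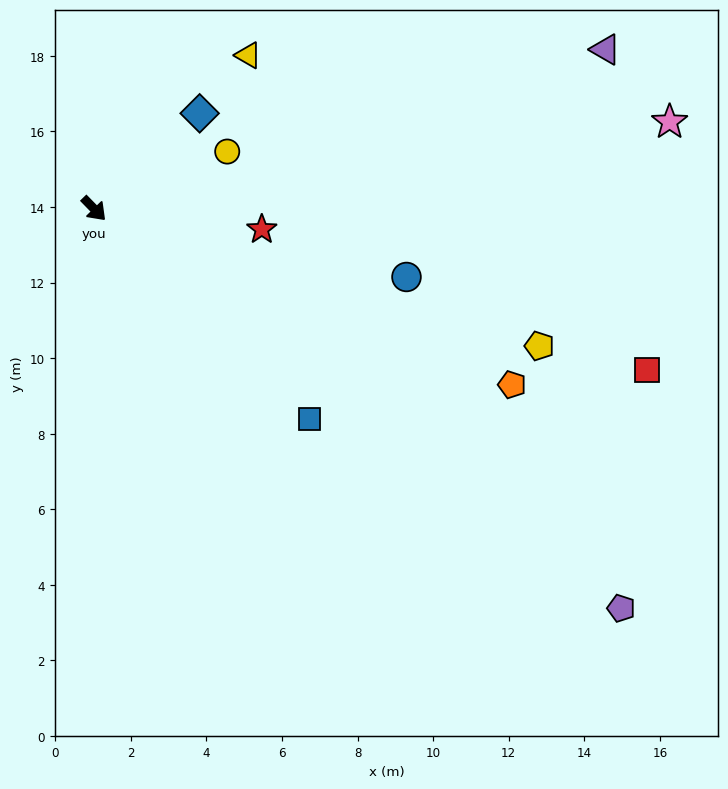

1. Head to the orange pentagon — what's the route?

turn left 23°, forward 12.0 m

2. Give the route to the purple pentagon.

turn left 9°, forward 17.5 m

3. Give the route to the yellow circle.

turn left 69°, forward 3.8 m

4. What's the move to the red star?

turn left 39°, forward 4.5 m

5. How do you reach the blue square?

forward 8.0 m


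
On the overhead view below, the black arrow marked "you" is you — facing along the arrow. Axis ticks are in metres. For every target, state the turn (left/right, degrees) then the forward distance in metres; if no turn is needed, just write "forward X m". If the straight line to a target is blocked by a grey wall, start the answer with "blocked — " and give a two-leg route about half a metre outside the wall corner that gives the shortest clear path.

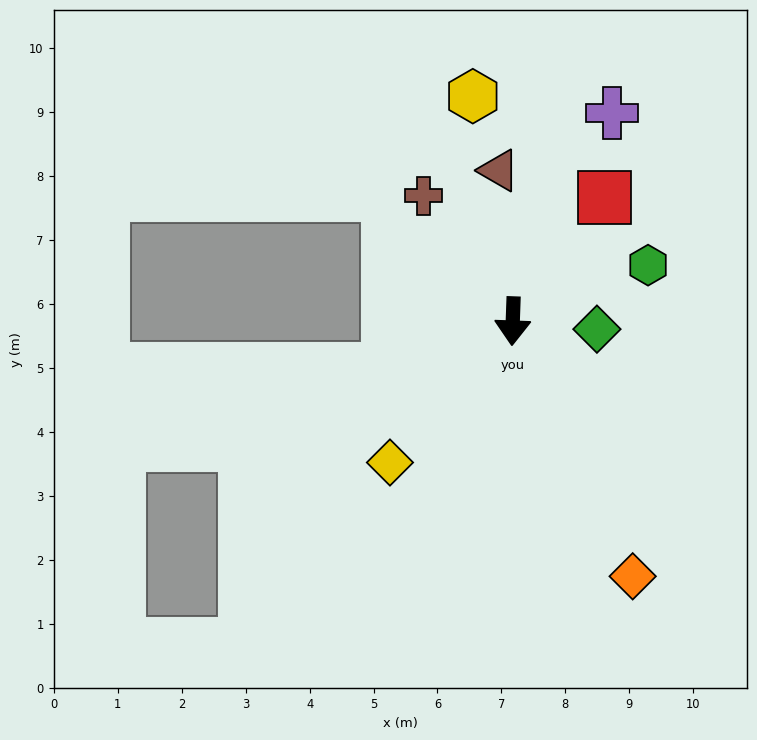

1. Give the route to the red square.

turn left 145°, forward 2.4 m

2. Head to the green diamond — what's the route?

turn left 87°, forward 1.3 m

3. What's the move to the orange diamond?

turn left 27°, forward 4.4 m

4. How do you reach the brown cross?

turn right 143°, forward 2.4 m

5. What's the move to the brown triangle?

turn right 173°, forward 2.4 m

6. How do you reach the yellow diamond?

turn right 39°, forward 2.9 m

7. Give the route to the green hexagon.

turn left 115°, forward 2.3 m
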